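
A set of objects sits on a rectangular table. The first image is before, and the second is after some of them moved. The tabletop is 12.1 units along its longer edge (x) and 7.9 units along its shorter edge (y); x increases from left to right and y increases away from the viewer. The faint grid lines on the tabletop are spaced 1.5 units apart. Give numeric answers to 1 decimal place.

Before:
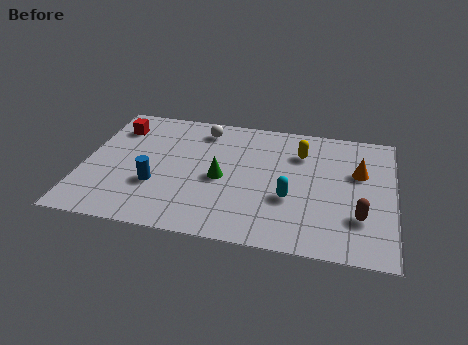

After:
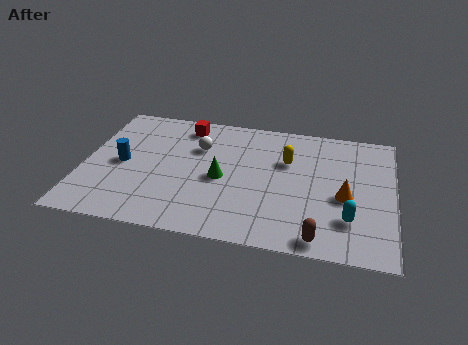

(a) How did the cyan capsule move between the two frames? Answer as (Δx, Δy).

(2.3, -0.8)

From the two frames, the cyan capsule sits at roughly (8.1, 2.9) before and (10.4, 2.1) after.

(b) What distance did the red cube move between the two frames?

2.8

From (1.1, 6.1) to (3.8, 6.7), the red cube covered √(2.7² + 0.6²) ≈ 2.8 units.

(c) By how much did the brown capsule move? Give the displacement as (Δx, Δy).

(-1.5, -1.5)

The brown capsule was at about (10.8, 2.3) and moved to about (9.3, 0.8).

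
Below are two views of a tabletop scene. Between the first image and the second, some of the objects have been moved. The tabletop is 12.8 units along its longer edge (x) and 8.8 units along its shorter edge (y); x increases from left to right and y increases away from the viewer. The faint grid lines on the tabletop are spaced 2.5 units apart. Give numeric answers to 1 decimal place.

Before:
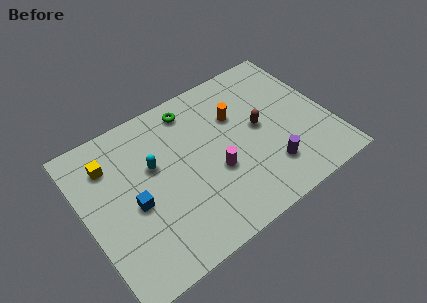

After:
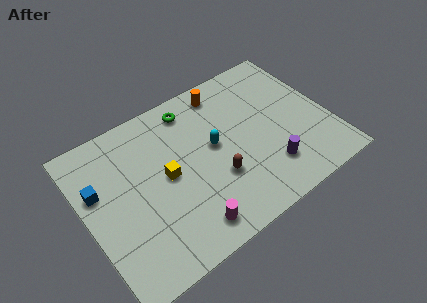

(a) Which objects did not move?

the green torus and the purple cylinder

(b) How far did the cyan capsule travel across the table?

3.2

The cyan capsule moved from about (3.7, 5.4) to (6.8, 4.8), a distance of √(3.1² + 0.6²) ≈ 3.2.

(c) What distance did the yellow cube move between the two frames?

3.4

The yellow cube moved from about (1.6, 6.7) to (4.2, 4.5), a distance of √(2.6² + 2.2²) ≈ 3.4.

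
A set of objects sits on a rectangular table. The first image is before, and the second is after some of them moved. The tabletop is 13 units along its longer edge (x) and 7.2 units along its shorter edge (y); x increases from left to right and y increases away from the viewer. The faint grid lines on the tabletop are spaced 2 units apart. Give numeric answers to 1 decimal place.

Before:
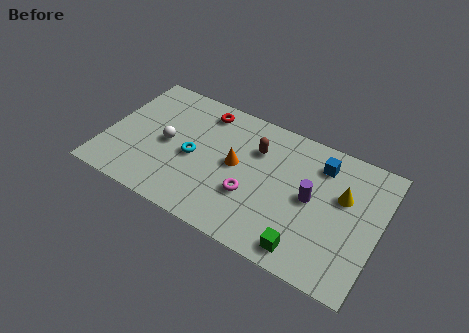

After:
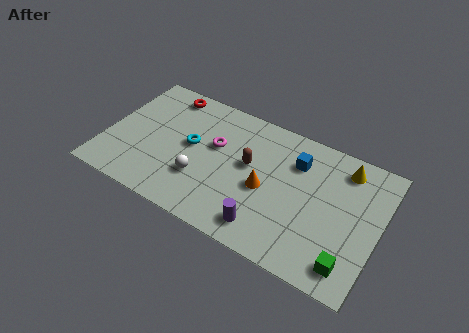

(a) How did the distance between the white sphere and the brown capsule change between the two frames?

-1.6

The distance was about 4.4 in the first image and 2.8 in the second, so they moved 1.6 units closer together.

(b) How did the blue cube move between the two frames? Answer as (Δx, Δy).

(-1.1, -0.4)

The blue cube was at about (10.0, 5.7) and moved to about (8.9, 5.3).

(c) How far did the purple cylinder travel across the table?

3.1

The purple cylinder moved from about (9.8, 3.7) to (8.0, 1.2), a distance of √(1.8² + 2.5²) ≈ 3.1.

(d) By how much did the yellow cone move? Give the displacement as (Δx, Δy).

(-0.1, 1.5)

The yellow cone was at about (11.2, 4.5) and moved to about (11.1, 6.0).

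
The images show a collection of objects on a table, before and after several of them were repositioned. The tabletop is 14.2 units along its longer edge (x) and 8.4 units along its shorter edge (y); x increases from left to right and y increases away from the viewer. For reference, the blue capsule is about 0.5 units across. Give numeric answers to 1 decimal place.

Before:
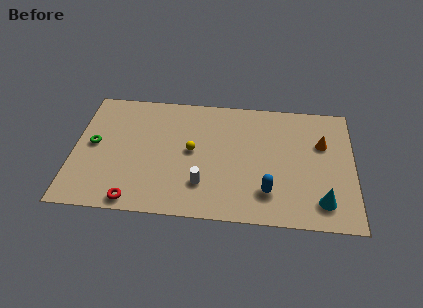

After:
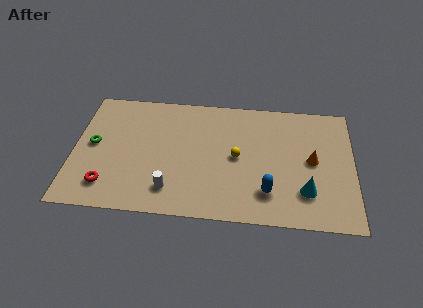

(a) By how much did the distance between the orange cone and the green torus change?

-0.6

Before: roughly 11.7 units apart; after: 11.1. That's 0.6 units closer together.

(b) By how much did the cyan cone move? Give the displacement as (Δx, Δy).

(-0.8, 0.6)

The cyan cone was at about (12.6, 1.6) and moved to about (11.8, 2.2).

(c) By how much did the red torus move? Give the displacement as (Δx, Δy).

(-1.4, 0.9)

The red torus was at about (3.2, 0.8) and moved to about (1.8, 1.7).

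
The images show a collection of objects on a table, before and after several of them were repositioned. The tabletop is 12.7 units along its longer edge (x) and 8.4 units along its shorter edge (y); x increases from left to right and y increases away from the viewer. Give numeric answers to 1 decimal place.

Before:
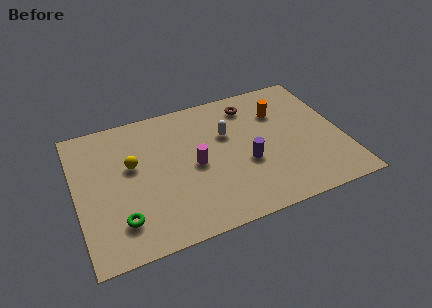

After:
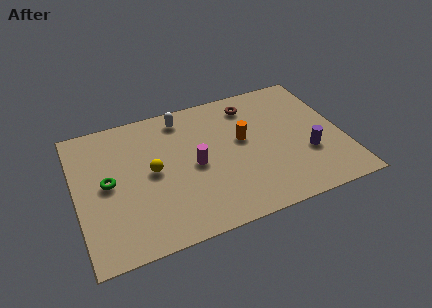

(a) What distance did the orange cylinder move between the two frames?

2.2

From (9.9, 6.0) to (8.0, 4.8), the orange cylinder covered √(1.9² + 1.2²) ≈ 2.2 units.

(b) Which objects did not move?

the brown torus and the magenta cylinder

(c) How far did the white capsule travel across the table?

2.7

The white capsule was near (7.3, 5.4) before and (5.3, 7.2) after, so it travelled √(2.0² + 1.8²) ≈ 2.7 units.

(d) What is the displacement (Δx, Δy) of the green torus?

(-0.4, 2.4)

The green torus was at about (1.9, 1.9) and moved to about (1.5, 4.3).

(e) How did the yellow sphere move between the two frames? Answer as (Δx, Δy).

(0.9, -0.7)

From the two frames, the yellow sphere sits at roughly (2.7, 5.0) before and (3.6, 4.3) after.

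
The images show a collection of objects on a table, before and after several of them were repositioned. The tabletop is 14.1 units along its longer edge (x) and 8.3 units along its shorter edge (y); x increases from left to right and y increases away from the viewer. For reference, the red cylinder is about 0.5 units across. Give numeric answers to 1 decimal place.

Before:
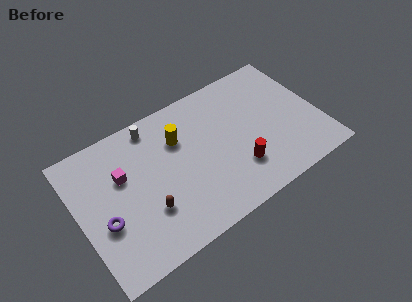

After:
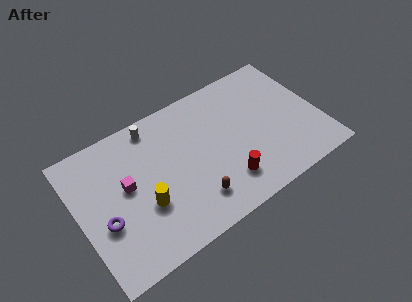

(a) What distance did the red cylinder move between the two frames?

0.9

The red cylinder moved from about (9.0, 2.3) to (8.2, 1.9), a distance of √(0.8² + 0.4²) ≈ 0.9.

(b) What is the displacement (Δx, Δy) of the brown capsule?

(2.6, -0.8)

The brown capsule was at about (3.7, 2.6) and moved to about (6.3, 1.8).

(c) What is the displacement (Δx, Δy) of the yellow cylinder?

(-2.5, -2.8)

From the two frames, the yellow cylinder sits at roughly (6.1, 5.8) before and (3.6, 3.0) after.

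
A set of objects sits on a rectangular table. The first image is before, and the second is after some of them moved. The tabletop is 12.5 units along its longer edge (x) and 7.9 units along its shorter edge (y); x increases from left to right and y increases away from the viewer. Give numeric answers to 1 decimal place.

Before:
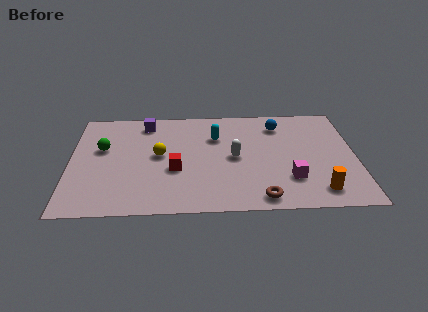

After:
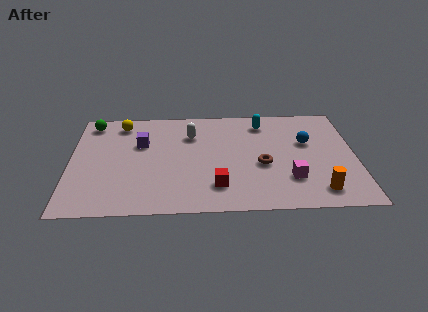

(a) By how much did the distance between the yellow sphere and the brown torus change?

+1.6

The distance was about 5.5 in the first image and 7.1 in the second, so they moved 1.6 units further apart.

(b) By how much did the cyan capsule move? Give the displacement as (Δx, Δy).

(2.1, 1.0)

From the two frames, the cyan capsule sits at roughly (6.4, 5.5) before and (8.5, 6.5) after.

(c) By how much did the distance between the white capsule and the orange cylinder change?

+2.6

They were about 4.4 units apart before and 7.0 after — 2.6 units further apart.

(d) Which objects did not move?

the magenta cube and the orange cylinder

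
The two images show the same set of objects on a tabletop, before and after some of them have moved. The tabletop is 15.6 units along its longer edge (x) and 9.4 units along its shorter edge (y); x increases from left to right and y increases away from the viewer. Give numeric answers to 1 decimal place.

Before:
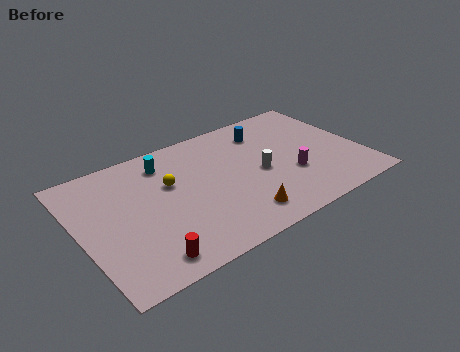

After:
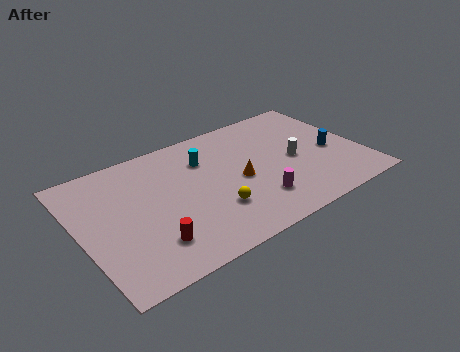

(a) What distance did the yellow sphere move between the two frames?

3.6

The yellow sphere moved from about (5.1, 5.9) to (7.0, 2.8), a distance of √(1.9² + 3.1²) ≈ 3.6.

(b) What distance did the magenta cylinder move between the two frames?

2.4

From (11.5, 3.3) to (9.3, 2.3), the magenta cylinder covered √(2.2² + 1.0²) ≈ 2.4 units.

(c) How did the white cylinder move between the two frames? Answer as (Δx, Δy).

(2.0, 0.1)

The white cylinder was at about (9.9, 4.3) and moved to about (11.9, 4.4).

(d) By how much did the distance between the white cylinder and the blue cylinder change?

-1.1

Before: roughly 3.2 units apart; after: 2.1. That's 1.1 units closer together.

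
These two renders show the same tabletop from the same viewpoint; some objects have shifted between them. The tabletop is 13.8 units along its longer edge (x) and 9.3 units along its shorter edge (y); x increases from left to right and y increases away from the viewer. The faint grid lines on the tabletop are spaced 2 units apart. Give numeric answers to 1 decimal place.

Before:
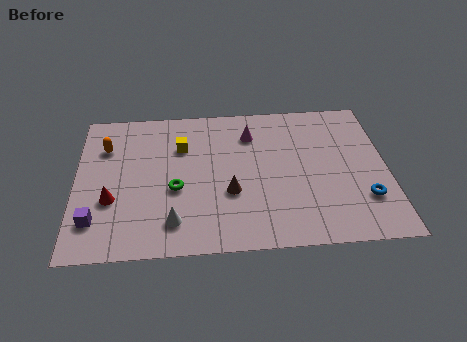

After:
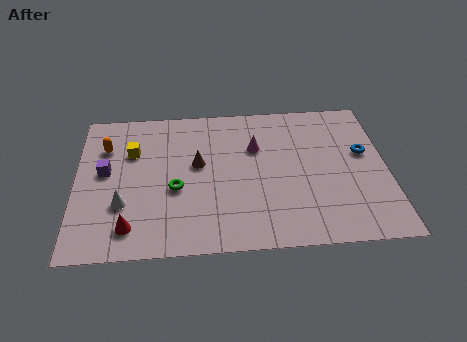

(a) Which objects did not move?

the green torus and the orange capsule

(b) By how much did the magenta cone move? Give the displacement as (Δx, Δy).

(0.2, -0.9)

The magenta cone was at about (7.8, 7.1) and moved to about (8.0, 6.2).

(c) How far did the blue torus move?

2.9

The blue torus moved from about (12.7, 2.6) to (12.8, 5.5), a distance of √(0.1² + 2.9²) ≈ 2.9.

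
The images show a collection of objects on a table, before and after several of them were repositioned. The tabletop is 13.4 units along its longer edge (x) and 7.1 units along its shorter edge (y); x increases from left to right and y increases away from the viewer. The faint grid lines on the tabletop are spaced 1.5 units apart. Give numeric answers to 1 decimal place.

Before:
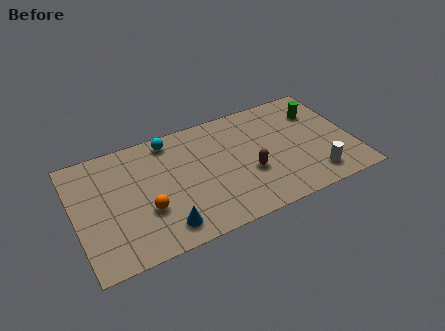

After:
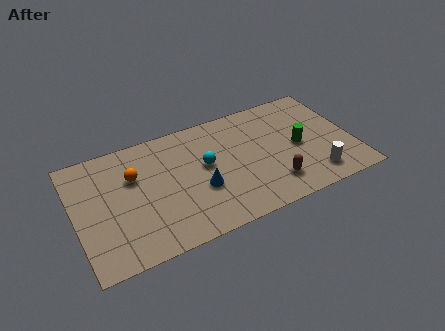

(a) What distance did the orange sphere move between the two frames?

2.2

The orange sphere was near (3.3, 2.5) before and (2.9, 4.7) after, so it travelled √(0.4² + 2.2²) ≈ 2.2 units.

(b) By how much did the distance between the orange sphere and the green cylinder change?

-1.1

Before: roughly 9.1 units apart; after: 8.0. That's 1.1 units closer together.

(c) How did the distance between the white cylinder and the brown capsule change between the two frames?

-1.3

They were about 3.3 units apart before and 2.0 after — 1.3 units closer together.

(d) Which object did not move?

the white cylinder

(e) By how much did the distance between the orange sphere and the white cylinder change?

+1.0

Before: roughly 8.1 units apart; after: 9.1. That's 1.0 units further apart.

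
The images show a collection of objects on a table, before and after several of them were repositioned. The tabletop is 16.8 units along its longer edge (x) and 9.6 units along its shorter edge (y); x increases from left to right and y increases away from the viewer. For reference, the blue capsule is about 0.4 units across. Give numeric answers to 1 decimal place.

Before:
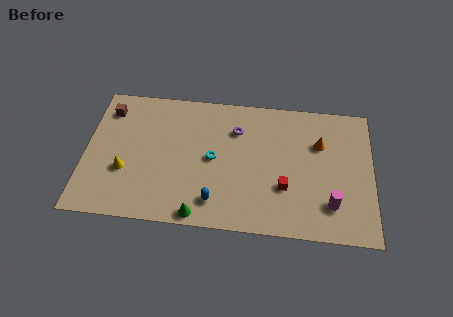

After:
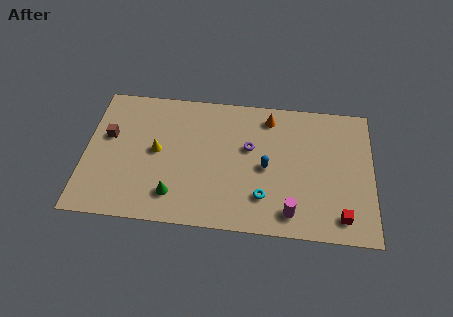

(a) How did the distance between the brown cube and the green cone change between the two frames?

-3.4

They were about 8.9 units apart before and 5.5 after — 3.4 units closer together.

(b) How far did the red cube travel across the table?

3.7

From (11.7, 3.2) to (15.0, 1.5), the red cube covered √(3.3² + 1.7²) ≈ 3.7 units.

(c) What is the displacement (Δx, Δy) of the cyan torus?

(3.0, -2.4)

From the two frames, the cyan torus sits at roughly (7.5, 4.8) before and (10.5, 2.4) after.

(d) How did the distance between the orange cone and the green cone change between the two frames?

-0.8

They were about 8.9 units apart before and 8.1 after — 0.8 units closer together.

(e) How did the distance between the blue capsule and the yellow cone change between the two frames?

+0.9

They were about 5.5 units apart before and 6.4 after — 0.9 units further apart.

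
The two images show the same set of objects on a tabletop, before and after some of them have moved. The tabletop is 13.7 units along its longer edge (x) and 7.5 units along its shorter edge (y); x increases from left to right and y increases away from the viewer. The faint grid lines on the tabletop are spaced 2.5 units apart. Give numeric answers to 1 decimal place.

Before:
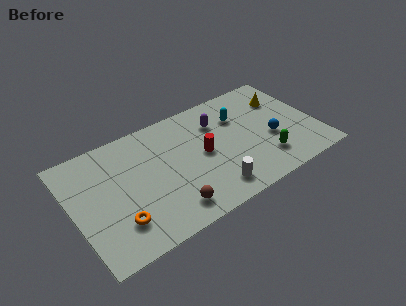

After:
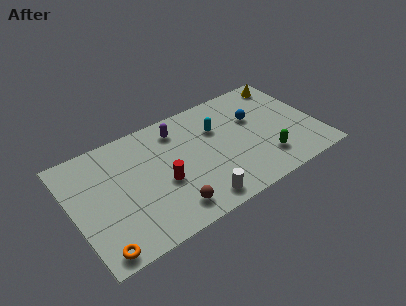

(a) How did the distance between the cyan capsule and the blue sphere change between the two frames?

-0.6

Before: roughly 2.7 units apart; after: 2.1. That's 0.6 units closer together.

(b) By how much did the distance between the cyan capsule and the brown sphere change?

-1.1

They were about 6.1 units apart before and 5.0 after — 1.1 units closer together.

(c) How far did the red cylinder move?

2.5

From (7.3, 3.8) to (4.9, 3.1), the red cylinder covered √(2.4² + 0.7²) ≈ 2.5 units.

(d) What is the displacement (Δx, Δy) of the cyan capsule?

(-1.3, -0.2)

The cyan capsule was at about (9.6, 5.3) and moved to about (8.3, 5.1).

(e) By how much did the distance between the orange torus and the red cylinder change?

-0.9

They were about 5.4 units apart before and 4.5 after — 0.9 units closer together.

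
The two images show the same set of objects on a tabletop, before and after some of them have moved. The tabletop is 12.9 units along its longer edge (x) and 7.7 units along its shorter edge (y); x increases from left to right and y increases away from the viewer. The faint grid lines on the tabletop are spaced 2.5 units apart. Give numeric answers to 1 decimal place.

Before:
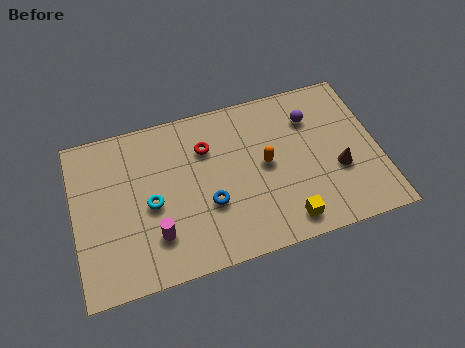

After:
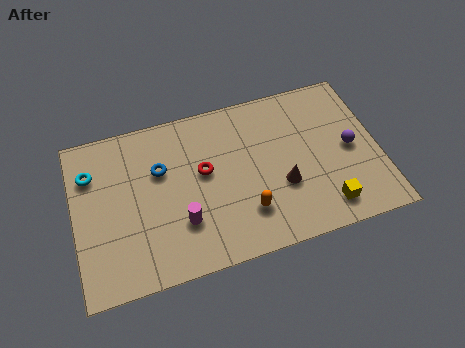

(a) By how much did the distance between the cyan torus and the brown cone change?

+0.5

The distance was about 7.9 in the first image and 8.4 in the second, so they moved 0.5 units further apart.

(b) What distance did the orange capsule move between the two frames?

2.2

The orange capsule moved from about (8.1, 4.0) to (7.1, 2.0), a distance of √(1.0² + 2.0²) ≈ 2.2.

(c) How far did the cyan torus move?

3.2

The cyan torus was near (3.2, 3.5) before and (0.8, 5.6) after, so it travelled √(2.4² + 2.1²) ≈ 3.2 units.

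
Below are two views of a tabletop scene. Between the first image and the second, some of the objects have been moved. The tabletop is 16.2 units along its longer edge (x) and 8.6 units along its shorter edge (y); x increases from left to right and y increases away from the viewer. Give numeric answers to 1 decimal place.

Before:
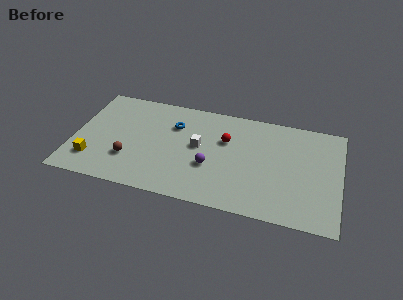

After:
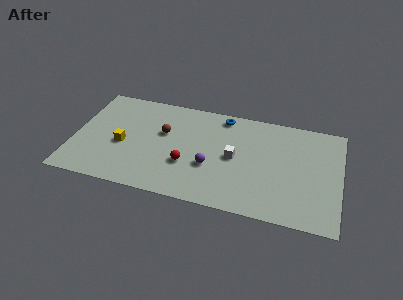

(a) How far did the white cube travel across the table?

2.2

From (7.6, 4.7) to (9.8, 4.3), the white cube covered √(2.2² + 0.4²) ≈ 2.2 units.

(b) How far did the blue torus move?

3.3

From (6.0, 6.1) to (8.9, 7.6), the blue torus covered √(2.9² + 1.5²) ≈ 3.3 units.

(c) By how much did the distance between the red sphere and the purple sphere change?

-1.1

Before: roughly 2.5 units apart; after: 1.4. That's 1.1 units closer together.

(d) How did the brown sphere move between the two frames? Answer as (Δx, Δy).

(1.9, 2.7)

From the two frames, the brown sphere sits at roughly (3.5, 2.6) before and (5.4, 5.3) after.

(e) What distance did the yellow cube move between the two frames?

2.4

From (1.3, 2.0) to (3.0, 3.7), the yellow cube covered √(1.7² + 1.7²) ≈ 2.4 units.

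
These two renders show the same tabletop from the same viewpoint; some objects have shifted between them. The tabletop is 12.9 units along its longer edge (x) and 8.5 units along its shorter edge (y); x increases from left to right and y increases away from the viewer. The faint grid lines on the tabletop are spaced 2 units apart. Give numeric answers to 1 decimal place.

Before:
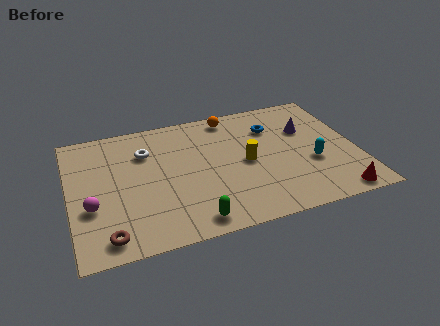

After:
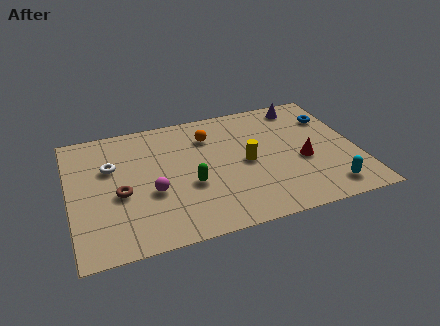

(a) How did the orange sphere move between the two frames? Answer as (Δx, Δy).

(-1.1, -1.1)

The orange sphere started near (7.5, 7.5) and ended near (6.4, 6.4).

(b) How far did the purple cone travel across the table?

1.8

The purple cone moved from about (10.8, 5.6) to (10.8, 7.4), a distance of √(0.0² + 1.8²) ≈ 1.8.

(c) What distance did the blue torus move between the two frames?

2.7

From (9.3, 6.2) to (12.0, 6.2), the blue torus covered √(2.7² + 0.0²) ≈ 2.7 units.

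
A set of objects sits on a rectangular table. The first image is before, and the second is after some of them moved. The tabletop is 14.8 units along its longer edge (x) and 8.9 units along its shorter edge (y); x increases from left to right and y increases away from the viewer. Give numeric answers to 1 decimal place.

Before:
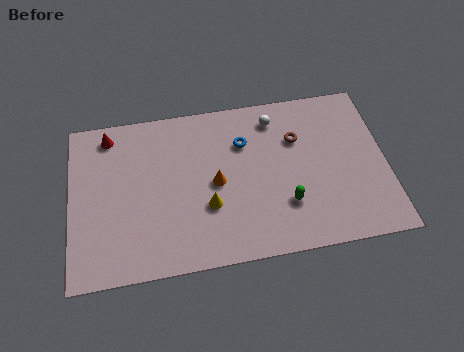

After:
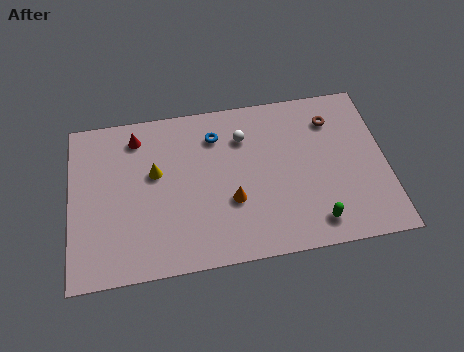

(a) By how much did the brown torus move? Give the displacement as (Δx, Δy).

(1.7, 0.8)

From the two frames, the brown torus sits at roughly (10.7, 6.1) before and (12.4, 6.9) after.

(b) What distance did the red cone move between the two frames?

1.3

The red cone was near (1.9, 7.7) before and (3.2, 7.4) after, so it travelled √(1.3² + 0.3²) ≈ 1.3 units.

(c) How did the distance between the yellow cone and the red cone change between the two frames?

-4.2

Before: roughly 6.4 units apart; after: 2.2. That's 4.2 units closer together.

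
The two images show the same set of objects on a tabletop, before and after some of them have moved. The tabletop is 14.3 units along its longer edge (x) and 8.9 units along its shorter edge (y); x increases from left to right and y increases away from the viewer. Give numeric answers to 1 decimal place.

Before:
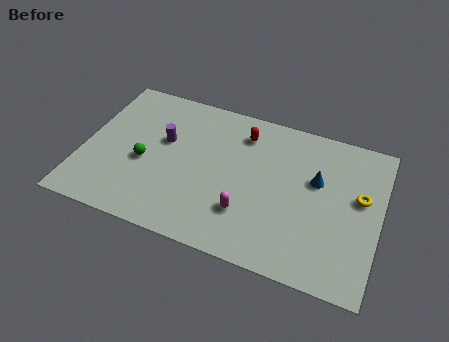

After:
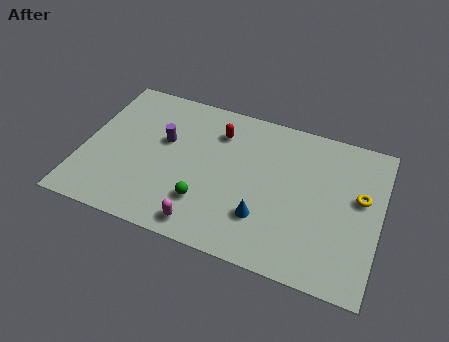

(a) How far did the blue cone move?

3.8

From (11.2, 5.5) to (8.9, 2.5), the blue cone covered √(2.3² + 3.0²) ≈ 3.8 units.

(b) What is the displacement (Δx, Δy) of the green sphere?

(3.1, -1.4)

From the two frames, the green sphere sits at roughly (3.0, 3.8) before and (6.1, 2.4) after.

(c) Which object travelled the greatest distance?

the blue cone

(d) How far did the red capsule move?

1.2

From (7.5, 7.1) to (6.3, 6.8), the red capsule covered √(1.2² + 0.3²) ≈ 1.2 units.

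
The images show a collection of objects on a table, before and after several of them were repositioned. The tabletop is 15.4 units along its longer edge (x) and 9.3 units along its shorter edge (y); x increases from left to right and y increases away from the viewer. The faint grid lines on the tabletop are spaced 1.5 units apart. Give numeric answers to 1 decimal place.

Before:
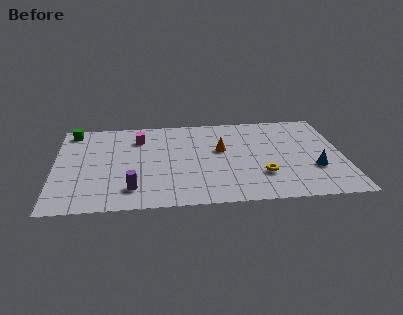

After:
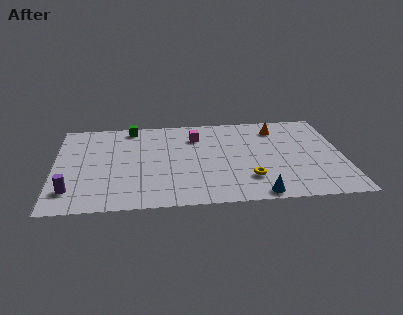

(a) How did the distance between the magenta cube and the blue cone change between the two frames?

-3.2

Before: roughly 10.1 units apart; after: 6.9. That's 3.2 units closer together.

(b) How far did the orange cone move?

3.7

From (8.9, 5.5) to (12.0, 7.5), the orange cone covered √(3.1² + 2.0²) ≈ 3.7 units.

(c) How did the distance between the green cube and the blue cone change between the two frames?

-3.9

Before: roughly 13.9 units apart; after: 10.0. That's 3.9 units closer together.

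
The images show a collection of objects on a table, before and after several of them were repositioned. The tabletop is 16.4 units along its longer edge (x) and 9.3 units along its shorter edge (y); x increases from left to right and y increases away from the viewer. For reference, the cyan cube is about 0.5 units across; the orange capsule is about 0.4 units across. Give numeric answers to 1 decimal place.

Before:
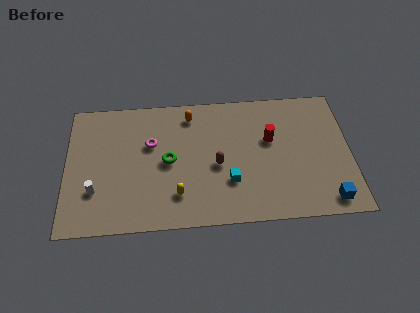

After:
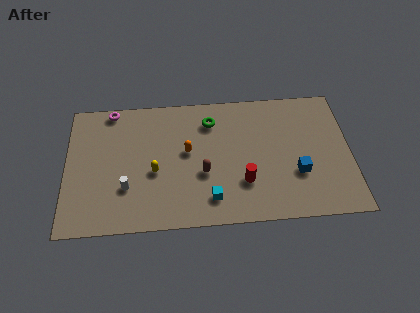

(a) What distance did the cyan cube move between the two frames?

1.6

From (9.4, 2.9) to (8.3, 1.8), the cyan cube covered √(1.1² + 1.1²) ≈ 1.6 units.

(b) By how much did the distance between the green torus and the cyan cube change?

+1.6

The distance was about 3.9 in the first image and 5.5 in the second, so they moved 1.6 units further apart.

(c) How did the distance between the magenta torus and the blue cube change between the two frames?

+0.8

The distance was about 11.1 in the first image and 11.9 in the second, so they moved 0.8 units further apart.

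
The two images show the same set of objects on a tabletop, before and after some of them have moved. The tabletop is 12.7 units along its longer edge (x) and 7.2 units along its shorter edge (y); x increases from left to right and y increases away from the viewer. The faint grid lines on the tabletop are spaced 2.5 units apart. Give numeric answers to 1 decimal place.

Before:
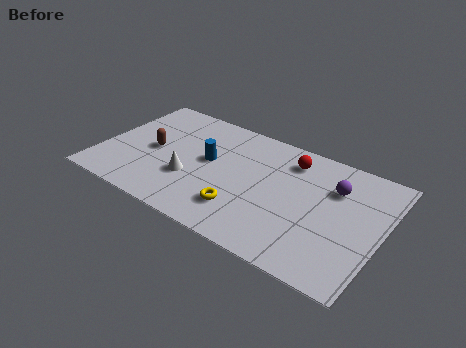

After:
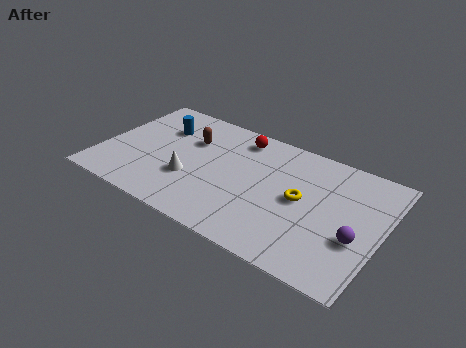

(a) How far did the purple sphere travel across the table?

2.7

From (10.4, 5.1) to (11.7, 2.7), the purple sphere covered √(1.3² + 2.4²) ≈ 2.7 units.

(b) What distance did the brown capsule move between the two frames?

2.1

The brown capsule was near (2.3, 3.5) before and (3.8, 4.9) after, so it travelled √(1.5² + 1.4²) ≈ 2.1 units.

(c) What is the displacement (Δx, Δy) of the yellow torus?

(2.4, 1.9)

The yellow torus started near (6.7, 1.8) and ended near (9.1, 3.7).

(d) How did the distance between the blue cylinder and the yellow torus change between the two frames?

+3.9

Before: roughly 2.9 units apart; after: 6.8. That's 3.9 units further apart.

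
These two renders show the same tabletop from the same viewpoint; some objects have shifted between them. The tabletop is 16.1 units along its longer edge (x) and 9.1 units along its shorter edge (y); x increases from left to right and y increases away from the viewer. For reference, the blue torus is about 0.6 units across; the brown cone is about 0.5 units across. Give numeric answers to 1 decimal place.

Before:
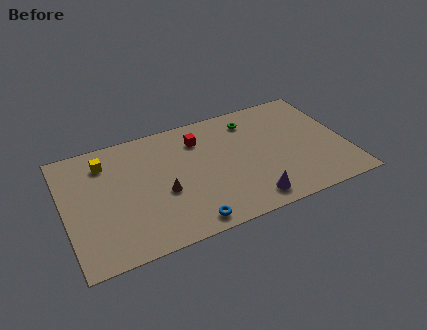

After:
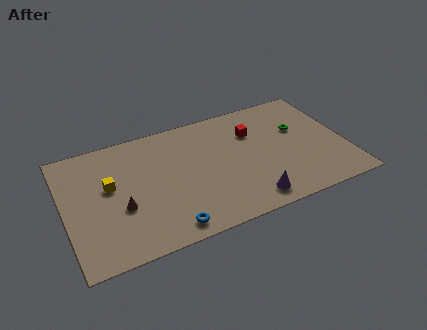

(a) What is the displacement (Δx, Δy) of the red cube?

(3.1, -0.6)

From the two frames, the red cube sits at roughly (7.9, 7.0) before and (11.0, 6.4) after.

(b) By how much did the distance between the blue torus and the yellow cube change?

-2.3

They were about 7.4 units apart before and 5.1 after — 2.3 units closer together.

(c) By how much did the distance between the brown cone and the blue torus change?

+0.5

They were about 2.9 units apart before and 3.4 after — 0.5 units further apart.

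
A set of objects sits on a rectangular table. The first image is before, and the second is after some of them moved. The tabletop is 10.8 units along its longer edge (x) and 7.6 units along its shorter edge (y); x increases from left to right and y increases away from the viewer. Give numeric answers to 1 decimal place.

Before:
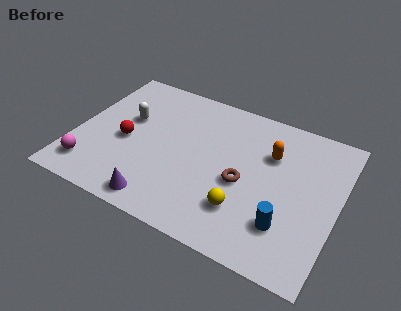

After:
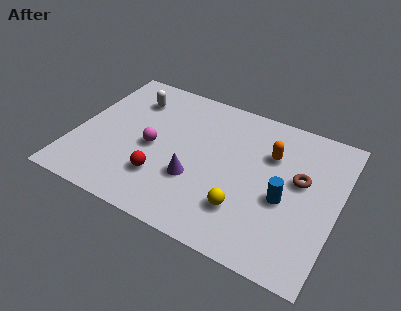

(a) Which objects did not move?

the orange capsule and the yellow sphere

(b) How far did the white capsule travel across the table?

1.2

From (2.0, 4.6) to (2.0, 5.8), the white capsule covered √(0.0² + 1.2²) ≈ 1.2 units.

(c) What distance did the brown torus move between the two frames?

2.5

The brown torus moved from about (7.0, 3.3) to (9.2, 4.4), a distance of √(2.2² + 1.1²) ≈ 2.5.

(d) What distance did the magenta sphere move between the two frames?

3.1

From (0.9, 1.4) to (3.2, 3.5), the magenta sphere covered √(2.3² + 2.1²) ≈ 3.1 units.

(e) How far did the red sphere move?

2.1

The red sphere was near (2.1, 3.4) before and (3.8, 2.1) after, so it travelled √(1.7² + 1.3²) ≈ 2.1 units.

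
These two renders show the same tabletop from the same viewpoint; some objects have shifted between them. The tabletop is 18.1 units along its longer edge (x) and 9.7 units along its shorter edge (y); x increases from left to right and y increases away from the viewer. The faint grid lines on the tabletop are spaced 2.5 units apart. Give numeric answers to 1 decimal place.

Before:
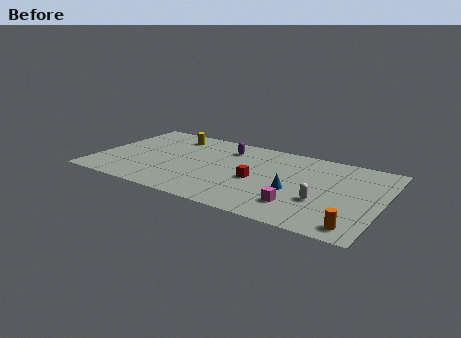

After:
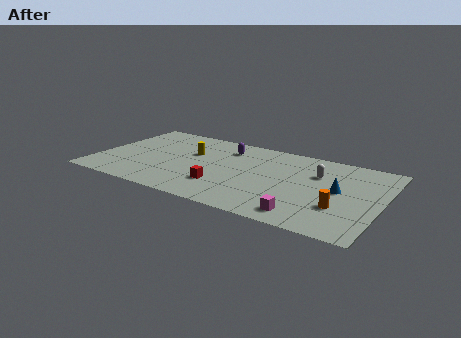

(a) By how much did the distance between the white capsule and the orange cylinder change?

+0.8

The distance was about 3.1 in the first image and 3.9 in the second, so they moved 0.8 units further apart.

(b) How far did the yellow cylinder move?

2.5

The yellow cylinder moved from about (4.2, 8.0) to (5.8, 6.1), a distance of √(1.6² + 1.9²) ≈ 2.5.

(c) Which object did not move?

the purple capsule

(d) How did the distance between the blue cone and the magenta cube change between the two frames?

+2.4

They were about 1.7 units apart before and 4.1 after — 2.4 units further apart.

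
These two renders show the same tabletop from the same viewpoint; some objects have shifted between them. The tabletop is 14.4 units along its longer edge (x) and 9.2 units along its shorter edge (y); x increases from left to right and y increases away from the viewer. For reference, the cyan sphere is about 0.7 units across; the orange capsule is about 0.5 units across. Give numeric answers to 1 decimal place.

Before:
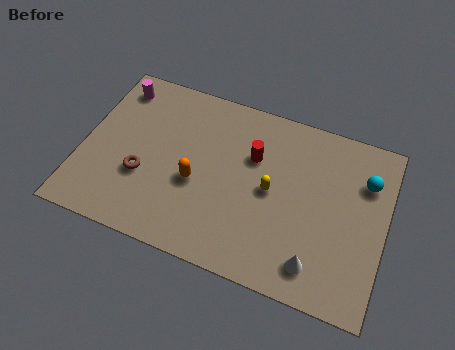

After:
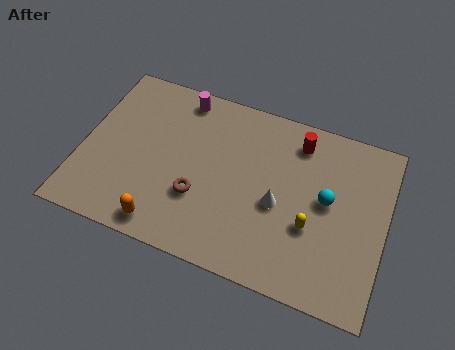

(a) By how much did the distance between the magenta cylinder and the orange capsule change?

+1.2

Before: roughly 5.8 units apart; after: 7.0. That's 1.2 units further apart.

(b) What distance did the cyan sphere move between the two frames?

2.3

The cyan sphere moved from about (13.3, 6.6) to (11.6, 5.0), a distance of √(1.7² + 1.6²) ≈ 2.3.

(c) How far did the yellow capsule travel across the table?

2.3

The yellow capsule moved from about (9.0, 4.6) to (11.0, 3.4), a distance of √(2.0² + 1.2²) ≈ 2.3.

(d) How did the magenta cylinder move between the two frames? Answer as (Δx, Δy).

(3.1, 0.4)

The magenta cylinder was at about (1.2, 7.7) and moved to about (4.3, 8.1).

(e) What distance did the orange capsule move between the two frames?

3.0

From (5.5, 3.8) to (4.3, 1.1), the orange capsule covered √(1.2² + 2.7²) ≈ 3.0 units.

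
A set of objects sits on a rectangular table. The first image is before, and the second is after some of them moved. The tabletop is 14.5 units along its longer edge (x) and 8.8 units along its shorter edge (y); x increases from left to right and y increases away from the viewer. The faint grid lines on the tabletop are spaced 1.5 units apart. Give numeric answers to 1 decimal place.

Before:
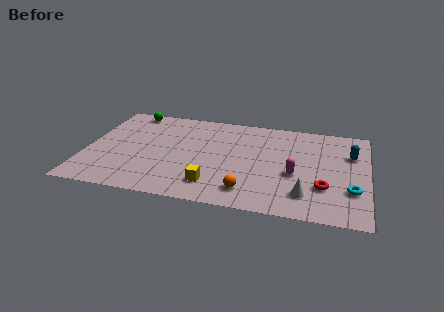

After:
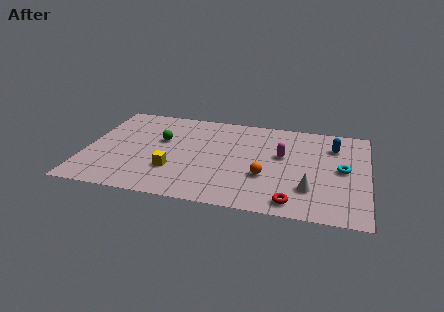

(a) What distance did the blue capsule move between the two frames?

1.1

From (13.6, 6.0) to (12.7, 6.6), the blue capsule covered √(0.9² + 0.6²) ≈ 1.1 units.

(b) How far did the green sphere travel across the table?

3.1

The green sphere was near (2.0, 7.9) before and (3.8, 5.4) after, so it travelled √(1.8² + 2.5²) ≈ 3.1 units.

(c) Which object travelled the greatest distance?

the green sphere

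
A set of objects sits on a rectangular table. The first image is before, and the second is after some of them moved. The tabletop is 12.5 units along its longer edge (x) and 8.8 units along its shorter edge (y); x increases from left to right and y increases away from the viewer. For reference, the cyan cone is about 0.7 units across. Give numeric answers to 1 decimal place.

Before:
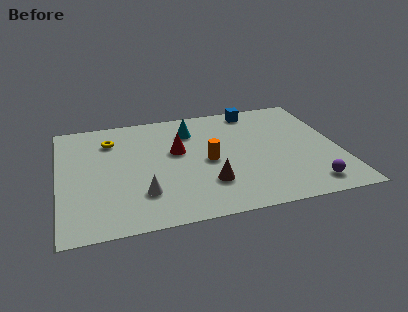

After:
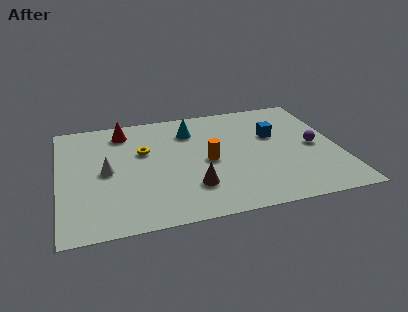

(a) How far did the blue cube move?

2.4

From (9.0, 7.8) to (9.7, 5.5), the blue cube covered √(0.7² + 2.3²) ≈ 2.4 units.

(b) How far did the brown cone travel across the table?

0.7

The brown cone was near (6.5, 2.4) before and (5.8, 2.3) after, so it travelled √(0.7² + 0.1²) ≈ 0.7 units.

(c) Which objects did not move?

the cyan cone and the orange cylinder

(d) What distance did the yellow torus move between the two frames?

1.8

The yellow torus moved from about (2.4, 6.7) to (3.8, 5.5), a distance of √(1.4² + 1.2²) ≈ 1.8.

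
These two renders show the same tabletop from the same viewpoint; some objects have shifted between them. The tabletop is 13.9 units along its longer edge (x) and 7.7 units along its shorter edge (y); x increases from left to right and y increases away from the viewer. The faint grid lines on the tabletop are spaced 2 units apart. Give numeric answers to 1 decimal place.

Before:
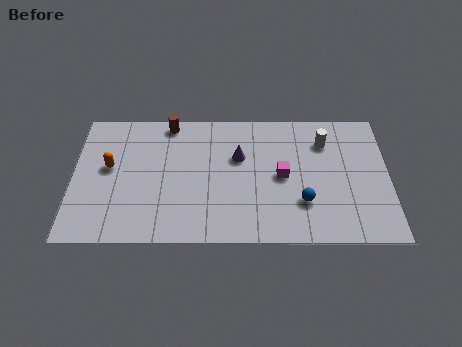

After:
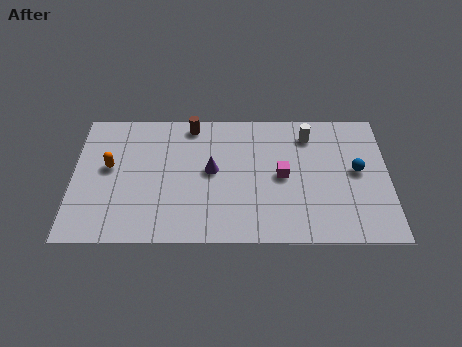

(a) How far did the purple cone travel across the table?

1.4

The purple cone moved from about (7.3, 4.9) to (6.1, 4.1), a distance of √(1.2² + 0.8²) ≈ 1.4.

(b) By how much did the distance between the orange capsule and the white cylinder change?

-0.6

The distance was about 9.6 in the first image and 9.0 in the second, so they moved 0.6 units closer together.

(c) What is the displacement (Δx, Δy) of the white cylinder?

(-0.7, 0.4)

From the two frames, the white cylinder sits at roughly (11.1, 5.8) before and (10.4, 6.2) after.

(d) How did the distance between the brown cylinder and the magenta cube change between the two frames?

-0.9

Before: roughly 5.9 units apart; after: 5.0. That's 0.9 units closer together.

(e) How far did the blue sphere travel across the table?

3.0

From (10.1, 2.3) to (12.5, 4.1), the blue sphere covered √(2.4² + 1.8²) ≈ 3.0 units.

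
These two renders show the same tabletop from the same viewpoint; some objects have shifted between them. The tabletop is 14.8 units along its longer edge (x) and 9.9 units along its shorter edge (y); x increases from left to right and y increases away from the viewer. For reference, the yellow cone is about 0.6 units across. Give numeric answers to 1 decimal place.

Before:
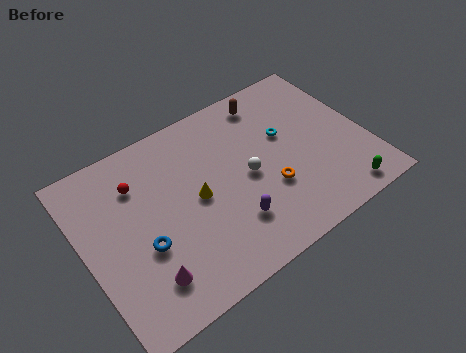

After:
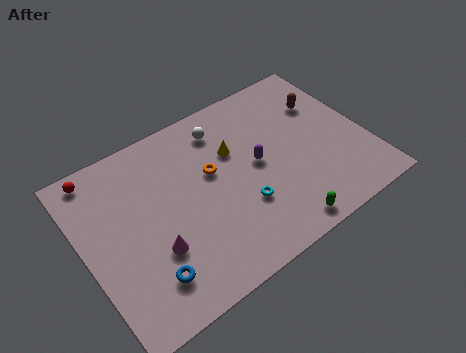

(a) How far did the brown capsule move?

3.1

The brown capsule was near (10.4, 8.5) before and (13.1, 6.9) after, so it travelled √(2.7² + 1.6²) ≈ 3.1 units.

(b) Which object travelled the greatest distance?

the cyan torus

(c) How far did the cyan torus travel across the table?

4.0

The cyan torus was near (10.8, 6.0) before and (7.9, 3.2) after, so it travelled √(2.9² + 2.8²) ≈ 4.0 units.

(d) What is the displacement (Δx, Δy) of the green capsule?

(-3.3, -0.1)

From the two frames, the green capsule sits at roughly (12.8, 1.1) before and (9.5, 1.0) after.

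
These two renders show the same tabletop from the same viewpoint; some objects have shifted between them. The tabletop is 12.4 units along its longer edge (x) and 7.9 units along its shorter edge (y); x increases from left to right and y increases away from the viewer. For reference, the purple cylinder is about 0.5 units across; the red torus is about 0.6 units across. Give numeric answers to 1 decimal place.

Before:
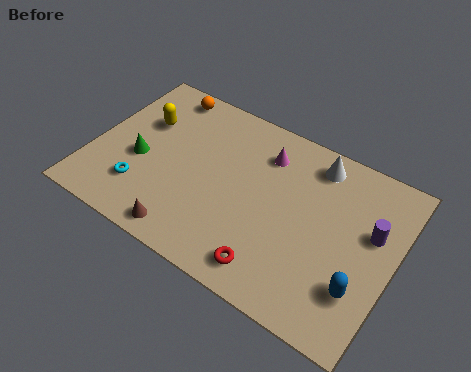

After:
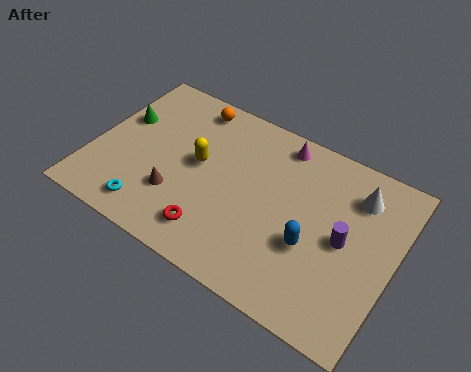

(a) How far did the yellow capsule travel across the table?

2.7

The yellow capsule moved from about (1.8, 5.2) to (4.3, 4.3), a distance of √(2.5² + 0.9²) ≈ 2.7.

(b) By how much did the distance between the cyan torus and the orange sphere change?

+0.7

The distance was about 5.0 in the first image and 5.7 in the second, so they moved 0.7 units further apart.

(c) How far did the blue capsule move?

2.2

The blue capsule was near (11.3, 2.2) before and (9.2, 3.0) after, so it travelled √(2.1² + 0.8²) ≈ 2.2 units.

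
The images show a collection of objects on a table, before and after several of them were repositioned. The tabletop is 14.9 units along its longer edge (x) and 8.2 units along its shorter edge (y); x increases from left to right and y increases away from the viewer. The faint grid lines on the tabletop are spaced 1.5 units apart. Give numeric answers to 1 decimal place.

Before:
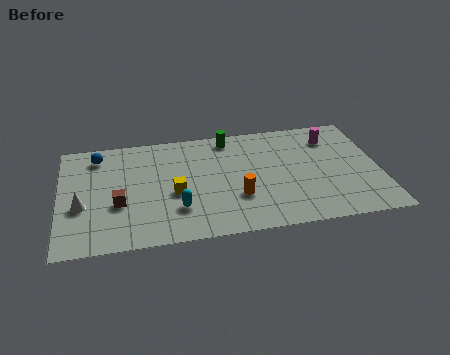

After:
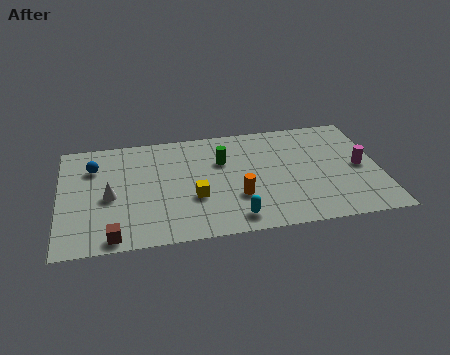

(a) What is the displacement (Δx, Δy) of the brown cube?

(-0.3, -2.3)

The brown cube was at about (2.7, 3.1) and moved to about (2.4, 0.8).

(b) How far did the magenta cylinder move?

2.7

From (12.8, 6.4) to (14.0, 4.0), the magenta cylinder covered √(1.2² + 2.4²) ≈ 2.7 units.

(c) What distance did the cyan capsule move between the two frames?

2.8

The cyan capsule was near (5.4, 2.3) before and (8.0, 1.2) after, so it travelled √(2.6² + 1.1²) ≈ 2.8 units.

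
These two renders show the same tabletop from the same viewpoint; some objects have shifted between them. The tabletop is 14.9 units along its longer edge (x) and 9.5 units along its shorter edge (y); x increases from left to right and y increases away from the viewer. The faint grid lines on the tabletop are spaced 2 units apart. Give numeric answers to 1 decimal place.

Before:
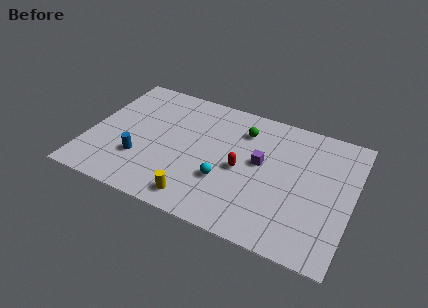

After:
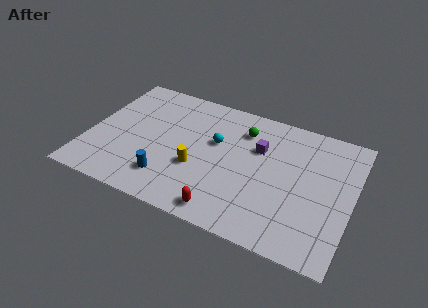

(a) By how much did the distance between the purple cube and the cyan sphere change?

-0.3

They were about 2.8 units apart before and 2.5 after — 0.3 units closer together.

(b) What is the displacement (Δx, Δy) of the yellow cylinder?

(-0.3, 2.2)

From the two frames, the yellow cylinder sits at roughly (6.6, 1.3) before and (6.3, 3.5) after.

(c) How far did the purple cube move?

1.0

From (9.7, 5.3) to (9.5, 6.3), the purple cube covered √(0.2² + 1.0²) ≈ 1.0 units.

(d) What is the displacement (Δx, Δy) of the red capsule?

(-0.5, -3.3)

The red capsule started near (8.7, 4.4) and ended near (8.2, 1.1).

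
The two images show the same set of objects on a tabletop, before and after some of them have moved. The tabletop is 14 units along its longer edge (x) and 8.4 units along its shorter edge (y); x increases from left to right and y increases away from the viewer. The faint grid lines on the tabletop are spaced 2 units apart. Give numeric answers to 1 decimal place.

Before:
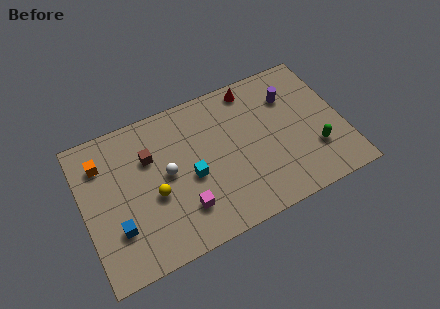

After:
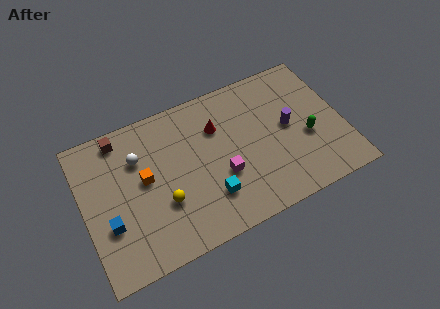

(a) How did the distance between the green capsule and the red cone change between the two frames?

-0.4

Before: roughly 5.6 units apart; after: 5.2. That's 0.4 units closer together.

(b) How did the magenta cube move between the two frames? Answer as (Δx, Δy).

(2.2, 1.0)

The magenta cube was at about (5.1, 2.1) and moved to about (7.3, 3.1).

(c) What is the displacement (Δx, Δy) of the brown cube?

(-1.4, 1.7)

From the two frames, the brown cube sits at roughly (3.7, 5.7) before and (2.3, 7.4) after.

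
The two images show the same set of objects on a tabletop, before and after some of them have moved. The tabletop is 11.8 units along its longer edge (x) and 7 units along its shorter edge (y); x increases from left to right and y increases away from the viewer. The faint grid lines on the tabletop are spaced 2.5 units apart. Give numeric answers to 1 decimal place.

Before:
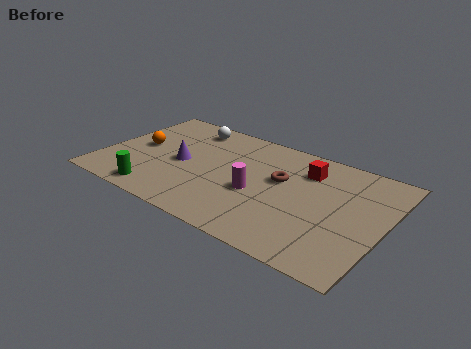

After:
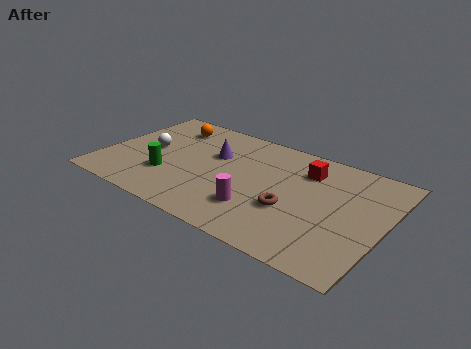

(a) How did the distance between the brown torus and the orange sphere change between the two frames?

+0.5

Before: roughly 6.0 units apart; after: 6.5. That's 0.5 units further apart.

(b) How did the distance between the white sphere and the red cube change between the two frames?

+1.5

Before: roughly 5.2 units apart; after: 6.7. That's 1.5 units further apart.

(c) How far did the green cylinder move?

1.3

From (2.7, 0.9) to (2.9, 2.2), the green cylinder covered √(0.2² + 1.3²) ≈ 1.3 units.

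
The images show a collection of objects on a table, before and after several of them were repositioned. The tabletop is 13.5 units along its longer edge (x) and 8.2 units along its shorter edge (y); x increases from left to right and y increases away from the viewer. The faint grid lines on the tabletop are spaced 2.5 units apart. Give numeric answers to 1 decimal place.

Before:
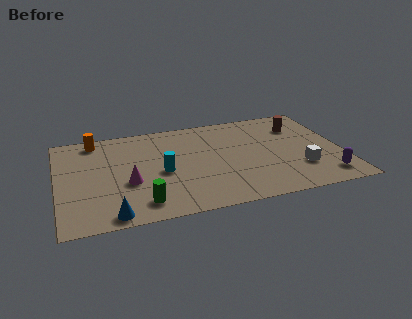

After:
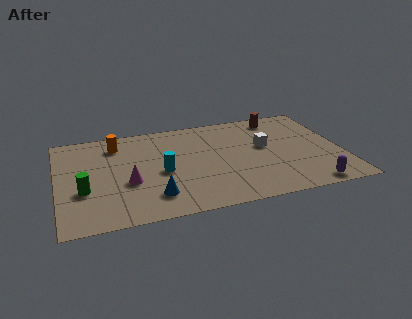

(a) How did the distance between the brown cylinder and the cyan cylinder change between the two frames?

-0.4

The distance was about 7.2 in the first image and 6.8 in the second, so they moved 0.4 units closer together.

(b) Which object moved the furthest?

the green cylinder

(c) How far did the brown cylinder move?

1.3

From (11.7, 6.1) to (10.8, 7.1), the brown cylinder covered √(0.9² + 1.0²) ≈ 1.3 units.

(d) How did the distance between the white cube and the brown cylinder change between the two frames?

-1.1

Before: roughly 3.7 units apart; after: 2.6. That's 1.1 units closer together.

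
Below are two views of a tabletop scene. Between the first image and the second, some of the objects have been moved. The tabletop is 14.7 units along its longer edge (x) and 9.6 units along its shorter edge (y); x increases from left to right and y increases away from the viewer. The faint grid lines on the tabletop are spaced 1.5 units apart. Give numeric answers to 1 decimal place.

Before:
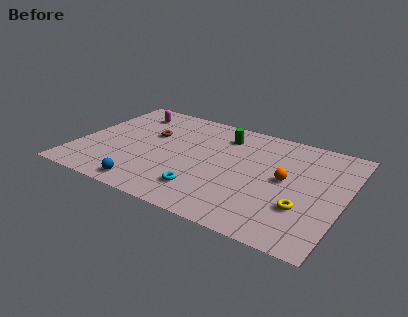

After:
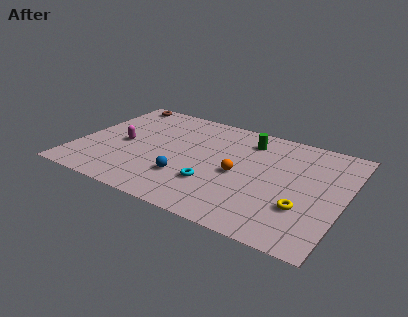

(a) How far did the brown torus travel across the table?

3.6

The brown torus was near (3.8, 6.0) before and (1.4, 8.7) after, so it travelled √(2.4² + 2.7²) ≈ 3.6 units.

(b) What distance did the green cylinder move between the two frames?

1.4

The green cylinder was near (7.7, 7.6) before and (9.1, 7.7) after, so it travelled √(1.4² + 0.1²) ≈ 1.4 units.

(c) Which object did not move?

the yellow torus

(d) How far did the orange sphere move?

2.6

The orange sphere was near (11.5, 5.0) before and (9.0, 4.4) after, so it travelled √(2.5² + 0.6²) ≈ 2.6 units.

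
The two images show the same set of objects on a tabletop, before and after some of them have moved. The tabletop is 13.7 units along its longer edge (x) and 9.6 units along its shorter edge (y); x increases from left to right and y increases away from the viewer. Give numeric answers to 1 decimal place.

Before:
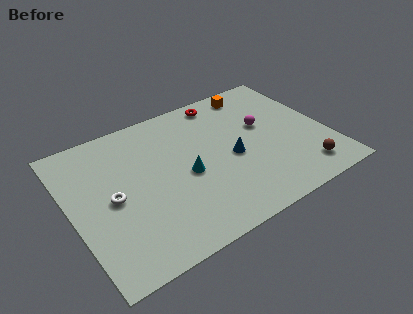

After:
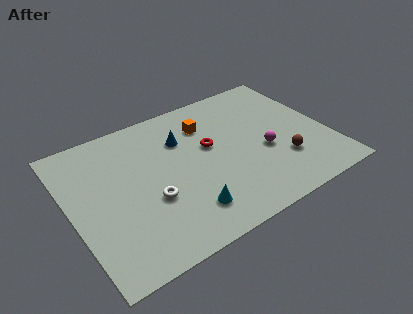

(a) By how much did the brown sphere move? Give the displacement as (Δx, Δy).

(-0.9, 1.2)

From the two frames, the brown sphere sits at roughly (11.9, 1.6) before and (11.0, 2.8) after.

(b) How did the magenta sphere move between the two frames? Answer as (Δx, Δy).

(-0.3, -1.8)

The magenta sphere started near (10.5, 5.7) and ended near (10.2, 3.9).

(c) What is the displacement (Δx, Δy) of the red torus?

(-1.2, -2.9)

The red torus was at about (8.7, 8.5) and moved to about (7.5, 5.6).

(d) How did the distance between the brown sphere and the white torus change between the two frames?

-3.2

The distance was about 10.2 in the first image and 7.0 in the second, so they moved 3.2 units closer together.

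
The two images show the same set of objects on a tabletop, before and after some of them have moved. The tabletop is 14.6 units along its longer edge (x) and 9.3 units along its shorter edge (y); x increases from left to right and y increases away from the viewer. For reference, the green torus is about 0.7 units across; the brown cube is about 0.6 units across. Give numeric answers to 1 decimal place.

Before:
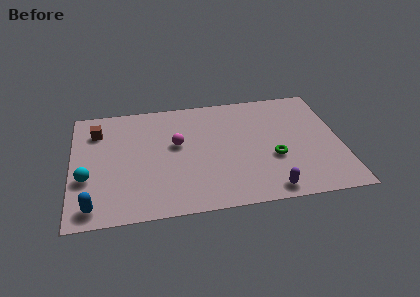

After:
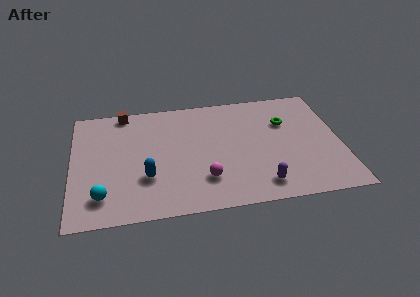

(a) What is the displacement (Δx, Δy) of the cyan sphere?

(0.8, -1.5)

The cyan sphere was at about (0.8, 3.4) and moved to about (1.6, 1.9).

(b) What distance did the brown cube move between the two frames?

2.1

The brown cube was near (1.4, 7.1) before and (2.9, 8.5) after, so it travelled √(1.5² + 1.4²) ≈ 2.1 units.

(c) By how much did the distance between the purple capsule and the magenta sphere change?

-3.4

They were about 6.5 units apart before and 3.1 after — 3.4 units closer together.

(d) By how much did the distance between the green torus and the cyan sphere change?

+0.9

The distance was about 10.1 in the first image and 11.0 in the second, so they moved 0.9 units further apart.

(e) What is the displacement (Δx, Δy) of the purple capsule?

(-0.4, 0.5)

From the two frames, the purple capsule sits at roughly (10.5, 1.0) before and (10.1, 1.5) after.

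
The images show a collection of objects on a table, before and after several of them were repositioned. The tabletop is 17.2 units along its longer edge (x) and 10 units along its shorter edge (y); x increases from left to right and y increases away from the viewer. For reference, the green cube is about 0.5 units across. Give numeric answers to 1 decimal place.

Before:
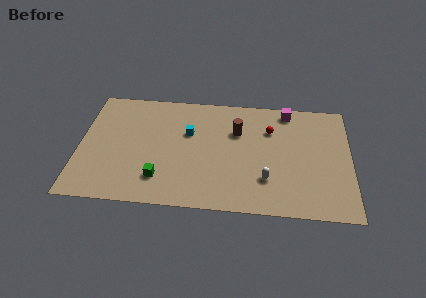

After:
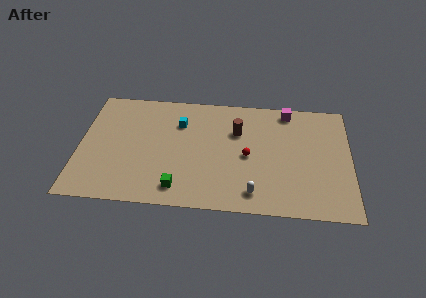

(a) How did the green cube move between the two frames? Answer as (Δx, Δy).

(1.2, -0.7)

The green cube was at about (5.2, 2.3) and moved to about (6.4, 1.6).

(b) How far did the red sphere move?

2.8

The red sphere moved from about (12.1, 7.1) to (10.7, 4.7), a distance of √(1.4² + 2.4²) ≈ 2.8.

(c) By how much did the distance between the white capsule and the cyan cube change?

+1.2

Before: roughly 6.2 units apart; after: 7.4. That's 1.2 units further apart.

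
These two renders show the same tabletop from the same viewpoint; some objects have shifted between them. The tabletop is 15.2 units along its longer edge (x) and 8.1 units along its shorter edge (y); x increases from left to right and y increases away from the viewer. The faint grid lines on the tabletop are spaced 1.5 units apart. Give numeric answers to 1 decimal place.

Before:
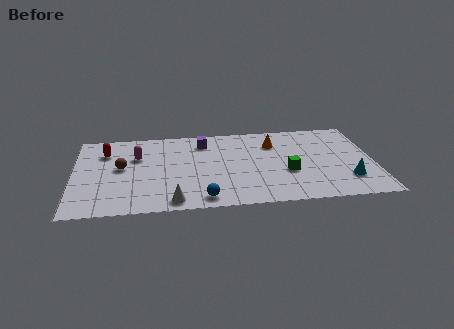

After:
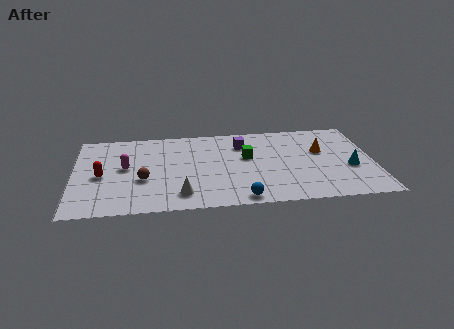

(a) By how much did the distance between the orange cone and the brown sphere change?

+1.3

The distance was about 8.0 in the first image and 9.3 in the second, so they moved 1.3 units further apart.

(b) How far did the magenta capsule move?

1.2

From (3.2, 5.4) to (2.6, 4.4), the magenta capsule covered √(0.6² + 1.0²) ≈ 1.2 units.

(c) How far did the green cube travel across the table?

2.6

The green cube moved from about (10.8, 3.1) to (8.8, 4.8), a distance of √(2.0² + 1.7²) ≈ 2.6.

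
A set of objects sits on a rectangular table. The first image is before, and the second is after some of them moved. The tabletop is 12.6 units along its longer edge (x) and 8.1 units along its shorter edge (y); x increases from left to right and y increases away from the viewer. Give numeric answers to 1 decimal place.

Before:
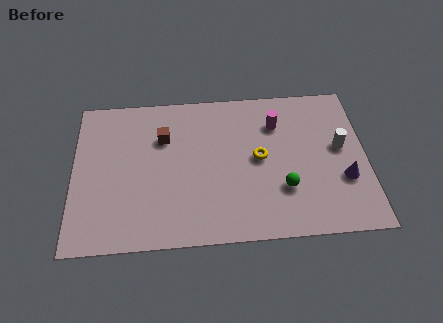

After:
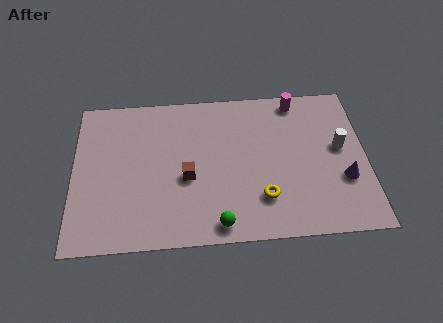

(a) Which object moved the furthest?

the green sphere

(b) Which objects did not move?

the purple cone and the white cylinder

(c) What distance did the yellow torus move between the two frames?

2.1

The yellow torus was near (8.0, 4.2) before and (8.1, 2.1) after, so it travelled √(0.1² + 2.1²) ≈ 2.1 units.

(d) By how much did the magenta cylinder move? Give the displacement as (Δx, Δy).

(0.9, 1.2)

From the two frames, the magenta cylinder sits at roughly (8.8, 6.0) before and (9.7, 7.2) after.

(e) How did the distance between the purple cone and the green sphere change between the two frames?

+3.1

They were about 2.6 units apart before and 5.7 after — 3.1 units further apart.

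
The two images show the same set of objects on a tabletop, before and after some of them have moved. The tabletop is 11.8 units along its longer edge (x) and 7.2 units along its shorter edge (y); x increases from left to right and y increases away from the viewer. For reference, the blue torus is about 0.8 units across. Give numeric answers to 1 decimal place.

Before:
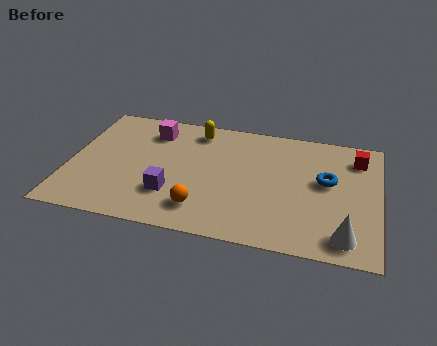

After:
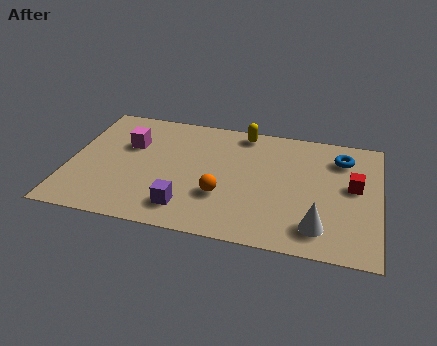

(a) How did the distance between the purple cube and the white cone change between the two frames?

-1.7

The distance was about 6.7 in the first image and 5.0 in the second, so they moved 1.7 units closer together.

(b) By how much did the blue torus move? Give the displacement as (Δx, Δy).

(0.5, 1.5)

The blue torus was at about (9.8, 4.1) and moved to about (10.3, 5.6).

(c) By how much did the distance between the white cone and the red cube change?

-1.7

Before: roughly 4.6 units apart; after: 2.9. That's 1.7 units closer together.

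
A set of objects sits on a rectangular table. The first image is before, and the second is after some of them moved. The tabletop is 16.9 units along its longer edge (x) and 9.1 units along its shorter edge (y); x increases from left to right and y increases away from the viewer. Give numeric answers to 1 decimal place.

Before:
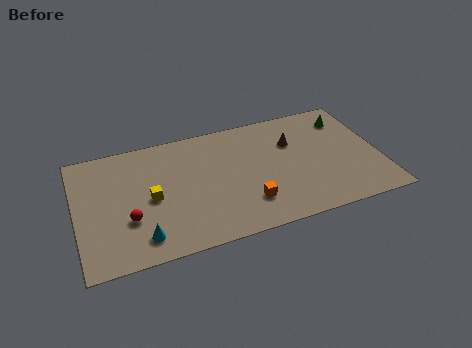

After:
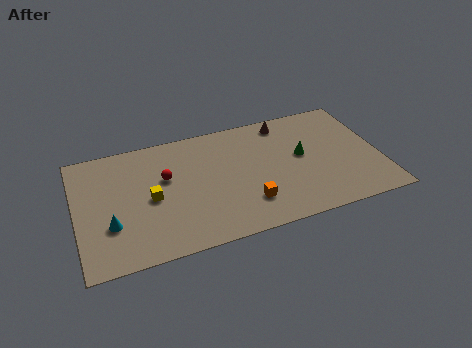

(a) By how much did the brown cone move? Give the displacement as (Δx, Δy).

(-0.3, 1.7)

From the two frames, the brown cone sits at roughly (12.2, 6.2) before and (11.9, 7.9) after.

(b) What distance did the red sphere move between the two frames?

3.3

From (2.8, 3.1) to (5.0, 5.6), the red sphere covered √(2.2² + 2.5²) ≈ 3.3 units.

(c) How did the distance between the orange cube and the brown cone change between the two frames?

+1.3

They were about 4.9 units apart before and 6.2 after — 1.3 units further apart.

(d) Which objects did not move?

the yellow cube and the orange cube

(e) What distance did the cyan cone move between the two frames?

2.1

The cyan cone was near (3.4, 1.6) before and (1.8, 3.0) after, so it travelled √(1.6² + 1.4²) ≈ 2.1 units.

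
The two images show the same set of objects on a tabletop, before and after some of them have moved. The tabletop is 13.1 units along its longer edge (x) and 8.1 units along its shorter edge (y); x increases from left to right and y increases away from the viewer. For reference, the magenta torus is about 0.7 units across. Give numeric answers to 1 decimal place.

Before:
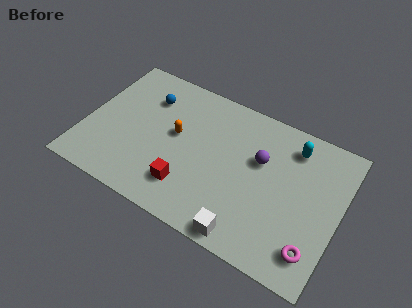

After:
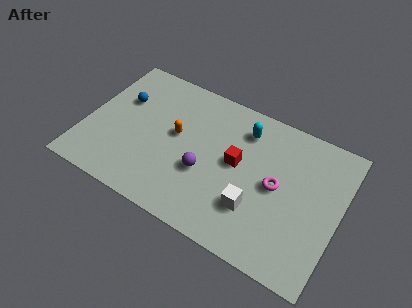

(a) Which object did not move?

the orange capsule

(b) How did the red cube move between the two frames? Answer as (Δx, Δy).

(2.2, 2.5)

The red cube was at about (5.6, 1.9) and moved to about (7.8, 4.4).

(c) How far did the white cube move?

1.6

The white cube was near (8.8, 0.8) before and (9.0, 2.4) after, so it travelled √(0.2² + 1.6²) ≈ 1.6 units.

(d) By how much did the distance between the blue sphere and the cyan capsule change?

-1.1

They were about 7.5 units apart before and 6.4 after — 1.1 units closer together.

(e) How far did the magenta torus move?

3.3

The magenta torus was near (12.1, 1.6) before and (9.9, 4.1) after, so it travelled √(2.2² + 2.5²) ≈ 3.3 units.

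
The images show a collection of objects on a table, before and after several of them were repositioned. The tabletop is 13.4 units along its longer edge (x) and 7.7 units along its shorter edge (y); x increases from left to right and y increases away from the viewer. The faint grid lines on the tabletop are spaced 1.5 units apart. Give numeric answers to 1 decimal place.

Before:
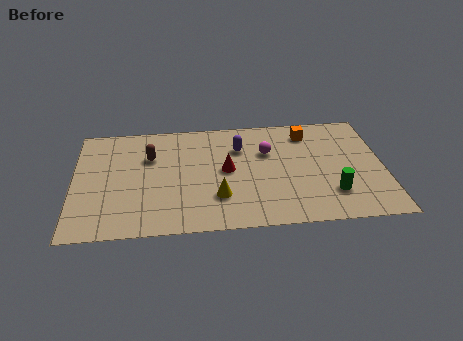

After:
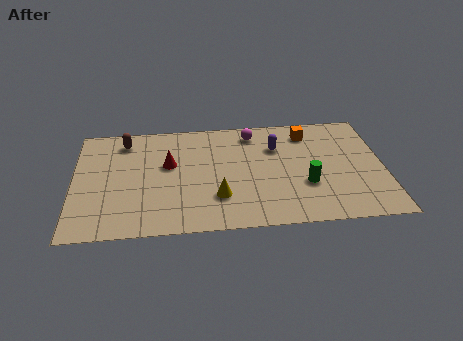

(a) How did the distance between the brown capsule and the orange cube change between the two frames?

+1.0

Before: roughly 7.0 units apart; after: 8.0. That's 1.0 units further apart.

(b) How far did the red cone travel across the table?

2.6

The red cone was near (6.6, 4.0) before and (4.1, 4.6) after, so it travelled √(2.5² + 0.6²) ≈ 2.6 units.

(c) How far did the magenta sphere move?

1.5

From (8.4, 5.1) to (7.8, 6.5), the magenta sphere covered √(0.6² + 1.4²) ≈ 1.5 units.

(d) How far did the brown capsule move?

1.6

From (3.3, 5.2) to (2.2, 6.4), the brown capsule covered √(1.1² + 1.2²) ≈ 1.6 units.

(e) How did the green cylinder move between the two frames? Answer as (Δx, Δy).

(-1.1, 0.7)

The green cylinder started near (11.1, 2.0) and ended near (10.0, 2.7).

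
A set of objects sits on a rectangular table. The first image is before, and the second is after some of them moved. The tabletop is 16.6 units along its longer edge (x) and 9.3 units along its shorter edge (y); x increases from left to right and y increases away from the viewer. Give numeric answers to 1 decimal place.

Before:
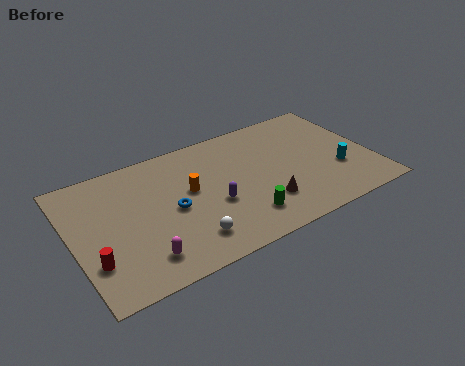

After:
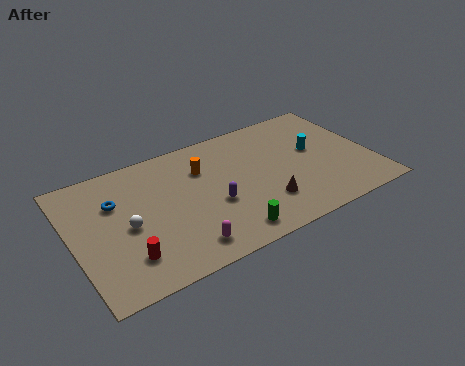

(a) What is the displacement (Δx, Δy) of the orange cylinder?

(0.9, 1.3)

The orange cylinder was at about (6.5, 5.3) and moved to about (7.4, 6.6).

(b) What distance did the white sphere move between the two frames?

3.8

The white sphere was near (5.9, 1.9) before and (2.9, 4.3) after, so it travelled √(3.0² + 2.4²) ≈ 3.8 units.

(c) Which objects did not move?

the brown cone and the purple capsule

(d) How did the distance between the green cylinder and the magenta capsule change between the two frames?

-3.2

Before: roughly 5.6 units apart; after: 2.4. That's 3.2 units closer together.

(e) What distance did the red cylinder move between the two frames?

1.8

From (0.9, 2.7) to (2.6, 2.2), the red cylinder covered √(1.7² + 0.5²) ≈ 1.8 units.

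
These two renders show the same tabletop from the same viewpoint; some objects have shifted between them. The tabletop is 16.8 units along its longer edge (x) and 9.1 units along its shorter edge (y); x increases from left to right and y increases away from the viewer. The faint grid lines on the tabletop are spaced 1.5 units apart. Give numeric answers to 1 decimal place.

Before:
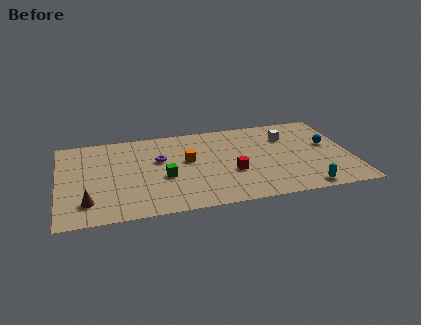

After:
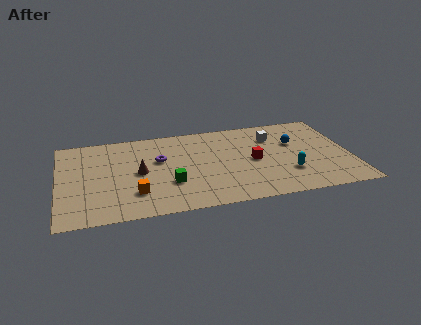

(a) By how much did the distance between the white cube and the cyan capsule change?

-1.7

They were about 5.7 units apart before and 4.0 after — 1.7 units closer together.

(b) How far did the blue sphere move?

2.0

The blue sphere moved from about (15.6, 5.2) to (13.7, 5.8), a distance of √(1.9² + 0.6²) ≈ 2.0.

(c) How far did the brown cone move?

3.9

From (1.6, 2.0) to (4.6, 4.5), the brown cone covered √(3.0² + 2.5²) ≈ 3.9 units.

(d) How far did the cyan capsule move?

2.0

The cyan capsule was near (13.9, 0.9) before and (13.1, 2.7) after, so it travelled √(0.8² + 1.8²) ≈ 2.0 units.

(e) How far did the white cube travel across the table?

0.8

The white cube moved from about (13.3, 6.6) to (12.5, 6.7), a distance of √(0.8² + 0.1²) ≈ 0.8.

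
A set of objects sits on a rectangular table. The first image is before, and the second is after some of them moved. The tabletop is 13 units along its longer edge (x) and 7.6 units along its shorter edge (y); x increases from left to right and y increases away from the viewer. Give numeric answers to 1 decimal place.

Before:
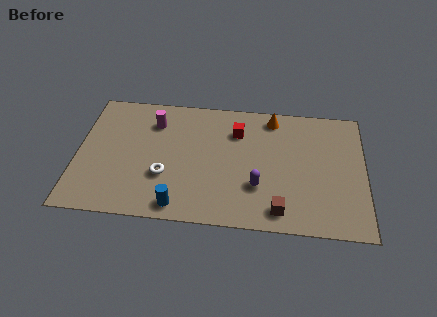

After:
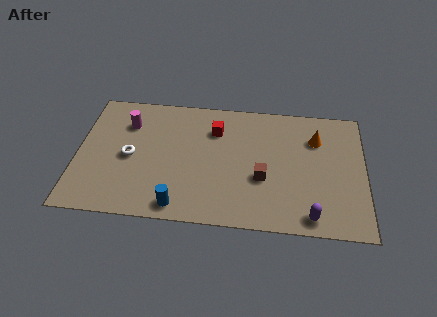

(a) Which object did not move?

the blue cylinder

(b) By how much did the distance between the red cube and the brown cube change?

-1.4

The distance was about 4.9 in the first image and 3.5 in the second, so they moved 1.4 units closer together.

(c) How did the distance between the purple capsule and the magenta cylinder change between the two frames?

+3.7

They were about 5.9 units apart before and 9.6 after — 3.7 units further apart.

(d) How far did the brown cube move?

2.0

The brown cube was near (9.2, 1.1) before and (8.4, 2.9) after, so it travelled √(0.8² + 1.8²) ≈ 2.0 units.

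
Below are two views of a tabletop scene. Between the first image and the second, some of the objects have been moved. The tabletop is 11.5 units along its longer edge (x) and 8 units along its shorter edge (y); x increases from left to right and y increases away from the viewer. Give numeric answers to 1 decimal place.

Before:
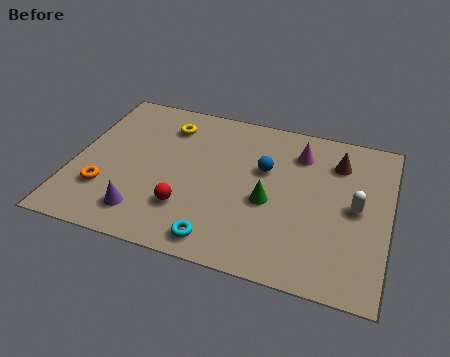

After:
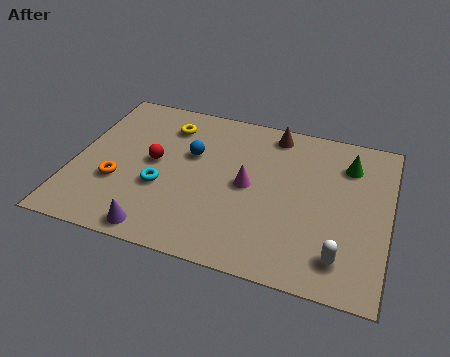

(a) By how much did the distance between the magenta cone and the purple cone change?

-2.7

The distance was about 7.1 in the first image and 4.4 in the second, so they moved 2.7 units closer together.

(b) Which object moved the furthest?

the green cone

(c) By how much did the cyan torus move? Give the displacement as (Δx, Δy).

(-2.3, 2.0)

The cyan torus was at about (5.6, 1.0) and moved to about (3.3, 3.0).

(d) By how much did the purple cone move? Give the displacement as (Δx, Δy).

(0.6, -0.7)

The purple cone started near (2.8, 1.5) and ended near (3.4, 0.8).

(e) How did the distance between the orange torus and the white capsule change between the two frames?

-0.9

Before: roughly 9.2 units apart; after: 8.3. That's 0.9 units closer together.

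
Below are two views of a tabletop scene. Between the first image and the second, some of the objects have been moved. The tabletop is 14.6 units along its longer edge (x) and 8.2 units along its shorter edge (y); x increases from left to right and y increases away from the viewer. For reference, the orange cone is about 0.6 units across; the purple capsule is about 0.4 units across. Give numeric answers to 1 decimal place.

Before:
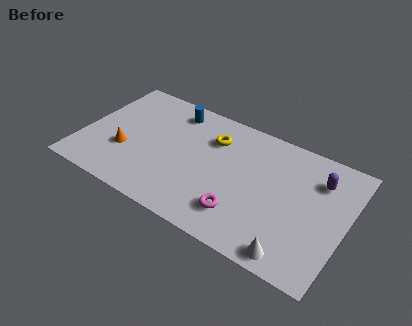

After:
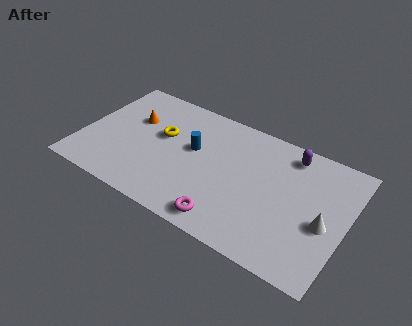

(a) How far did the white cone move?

2.9

From (12.2, 0.9) to (13.5, 3.5), the white cone covered √(1.3² + 2.6²) ≈ 2.9 units.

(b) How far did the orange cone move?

2.4

The orange cone was near (2.5, 2.9) before and (2.6, 5.3) after, so it travelled √(0.1² + 2.4²) ≈ 2.4 units.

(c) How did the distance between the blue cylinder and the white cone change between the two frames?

-2.2

Before: roughly 9.7 units apart; after: 7.5. That's 2.2 units closer together.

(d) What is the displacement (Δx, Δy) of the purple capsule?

(-1.7, 0.9)

The purple capsule started near (12.9, 6.1) and ended near (11.2, 7.0).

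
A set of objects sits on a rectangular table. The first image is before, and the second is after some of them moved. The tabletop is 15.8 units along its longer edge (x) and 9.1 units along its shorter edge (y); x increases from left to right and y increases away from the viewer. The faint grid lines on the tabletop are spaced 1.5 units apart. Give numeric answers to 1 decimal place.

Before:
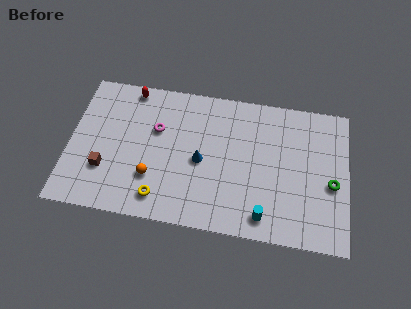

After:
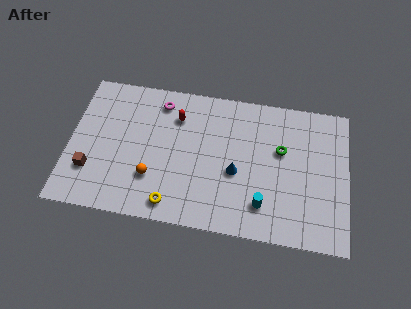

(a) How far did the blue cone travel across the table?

2.0

The blue cone was near (7.5, 4.2) before and (9.5, 3.8) after, so it travelled √(2.0² + 0.4²) ≈ 2.0 units.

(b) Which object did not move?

the orange sphere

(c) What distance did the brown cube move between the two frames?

0.8

From (2.1, 2.8) to (1.3, 2.6), the brown cube covered √(0.8² + 0.2²) ≈ 0.8 units.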